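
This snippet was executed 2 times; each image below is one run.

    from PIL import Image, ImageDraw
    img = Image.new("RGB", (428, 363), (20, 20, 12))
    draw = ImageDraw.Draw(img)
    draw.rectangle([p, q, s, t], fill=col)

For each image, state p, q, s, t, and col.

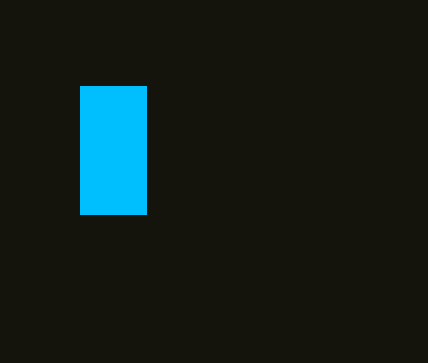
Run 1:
p = 80
q = 86
s = 146
t = 214
col = 'deepskyblue'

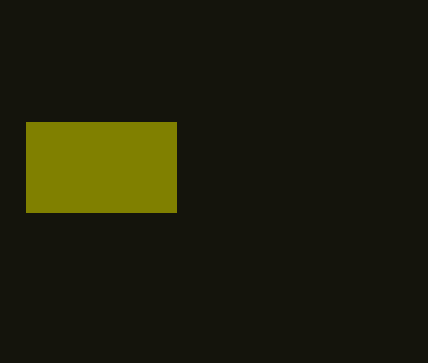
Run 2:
p = 26, q = 122, s = 176, t = 212, col = 'olive'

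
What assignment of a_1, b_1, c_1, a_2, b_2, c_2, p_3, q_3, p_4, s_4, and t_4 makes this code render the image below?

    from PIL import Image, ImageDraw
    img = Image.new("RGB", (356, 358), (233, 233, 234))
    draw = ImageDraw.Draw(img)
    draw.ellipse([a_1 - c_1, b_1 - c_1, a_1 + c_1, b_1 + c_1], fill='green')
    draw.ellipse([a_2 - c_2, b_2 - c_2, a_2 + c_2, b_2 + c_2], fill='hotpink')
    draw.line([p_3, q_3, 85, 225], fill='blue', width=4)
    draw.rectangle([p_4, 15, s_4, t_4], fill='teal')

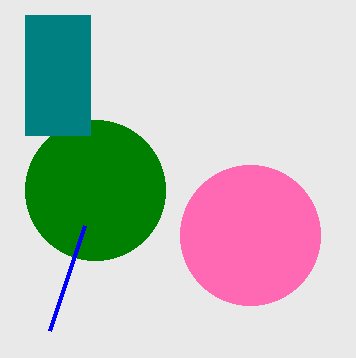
a_1 = 95; b_1 = 190; c_1 = 70; a_2 = 250; b_2 = 235; c_2 = 70; p_3 = 50; q_3 = 330; p_4 = 25; s_4 = 90; t_4 = 135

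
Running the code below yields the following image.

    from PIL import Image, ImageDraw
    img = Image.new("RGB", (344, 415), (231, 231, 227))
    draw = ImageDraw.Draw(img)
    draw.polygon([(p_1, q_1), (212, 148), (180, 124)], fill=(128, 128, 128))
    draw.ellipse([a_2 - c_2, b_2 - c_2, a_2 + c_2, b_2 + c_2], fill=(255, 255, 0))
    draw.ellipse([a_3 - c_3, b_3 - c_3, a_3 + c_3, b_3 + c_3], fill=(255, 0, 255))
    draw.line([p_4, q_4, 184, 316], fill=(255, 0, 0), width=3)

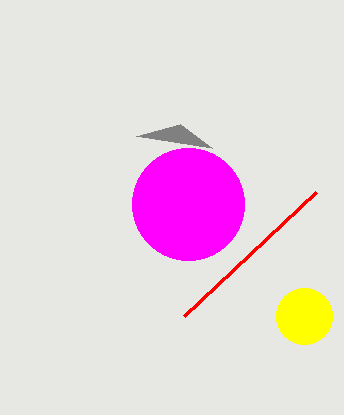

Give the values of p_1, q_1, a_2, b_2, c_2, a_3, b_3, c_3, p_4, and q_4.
p_1 = 136
q_1 = 136
a_2 = 304
b_2 = 316
c_2 = 28
a_3 = 188
b_3 = 204
c_3 = 56
p_4 = 316
q_4 = 192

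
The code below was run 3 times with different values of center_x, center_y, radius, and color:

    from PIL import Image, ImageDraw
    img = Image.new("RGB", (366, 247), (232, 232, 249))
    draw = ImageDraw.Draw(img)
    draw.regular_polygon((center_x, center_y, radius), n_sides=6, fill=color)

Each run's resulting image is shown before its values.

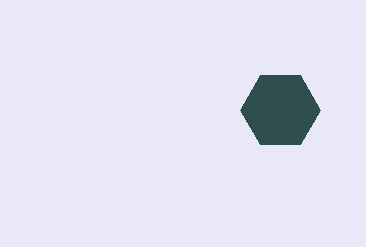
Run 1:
center_x = 280; center_y = 110; radius = 40; color = 'darkslategray'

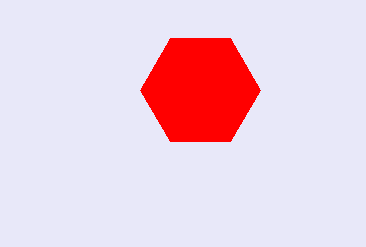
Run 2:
center_x = 200
center_y = 90
radius = 60
color = 'red'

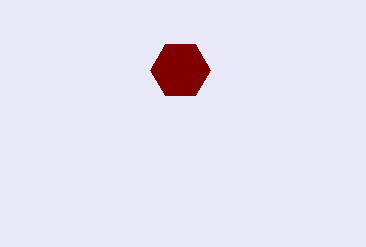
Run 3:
center_x = 180; center_y = 70; radius = 30; color = 'maroon'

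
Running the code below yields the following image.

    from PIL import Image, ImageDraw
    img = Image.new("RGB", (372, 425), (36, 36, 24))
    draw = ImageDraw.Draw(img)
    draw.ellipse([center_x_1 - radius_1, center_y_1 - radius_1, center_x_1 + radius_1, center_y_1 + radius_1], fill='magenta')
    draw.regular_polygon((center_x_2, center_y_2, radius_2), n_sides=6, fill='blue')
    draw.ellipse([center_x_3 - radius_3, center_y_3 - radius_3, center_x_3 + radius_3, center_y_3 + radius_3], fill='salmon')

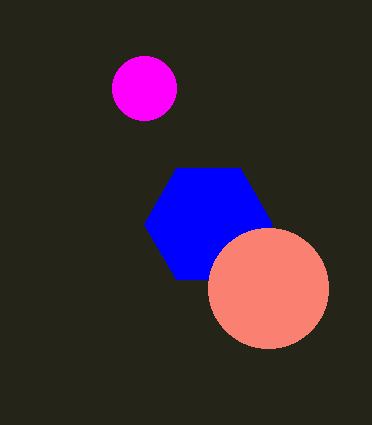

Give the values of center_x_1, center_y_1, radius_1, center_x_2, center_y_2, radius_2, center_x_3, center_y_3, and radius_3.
center_x_1 = 144, center_y_1 = 88, radius_1 = 32, center_x_2 = 208, center_y_2 = 224, radius_2 = 64, center_x_3 = 268, center_y_3 = 288, radius_3 = 60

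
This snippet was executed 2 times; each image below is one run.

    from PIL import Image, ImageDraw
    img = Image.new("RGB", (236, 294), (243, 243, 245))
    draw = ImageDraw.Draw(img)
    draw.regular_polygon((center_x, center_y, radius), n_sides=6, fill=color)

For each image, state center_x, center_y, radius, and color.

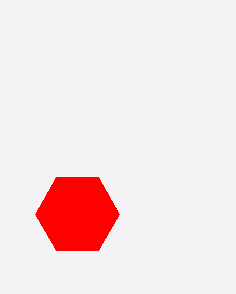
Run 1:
center_x = 77; center_y = 214; radius = 42; color = 'red'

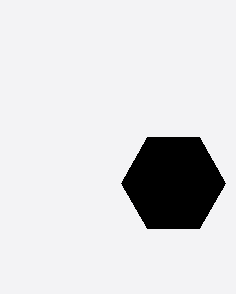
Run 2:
center_x = 173; center_y = 183; radius = 52; color = 'black'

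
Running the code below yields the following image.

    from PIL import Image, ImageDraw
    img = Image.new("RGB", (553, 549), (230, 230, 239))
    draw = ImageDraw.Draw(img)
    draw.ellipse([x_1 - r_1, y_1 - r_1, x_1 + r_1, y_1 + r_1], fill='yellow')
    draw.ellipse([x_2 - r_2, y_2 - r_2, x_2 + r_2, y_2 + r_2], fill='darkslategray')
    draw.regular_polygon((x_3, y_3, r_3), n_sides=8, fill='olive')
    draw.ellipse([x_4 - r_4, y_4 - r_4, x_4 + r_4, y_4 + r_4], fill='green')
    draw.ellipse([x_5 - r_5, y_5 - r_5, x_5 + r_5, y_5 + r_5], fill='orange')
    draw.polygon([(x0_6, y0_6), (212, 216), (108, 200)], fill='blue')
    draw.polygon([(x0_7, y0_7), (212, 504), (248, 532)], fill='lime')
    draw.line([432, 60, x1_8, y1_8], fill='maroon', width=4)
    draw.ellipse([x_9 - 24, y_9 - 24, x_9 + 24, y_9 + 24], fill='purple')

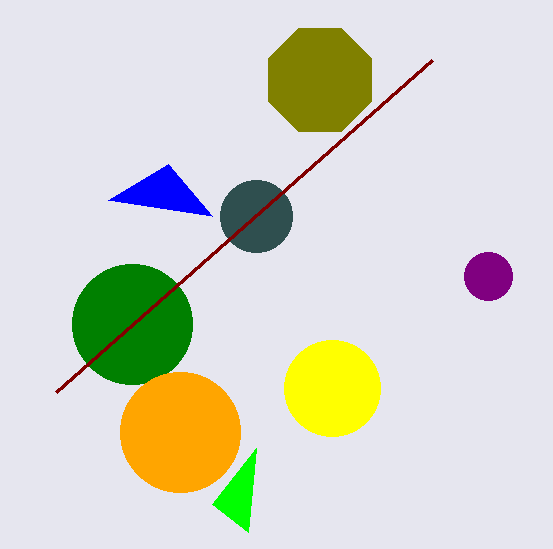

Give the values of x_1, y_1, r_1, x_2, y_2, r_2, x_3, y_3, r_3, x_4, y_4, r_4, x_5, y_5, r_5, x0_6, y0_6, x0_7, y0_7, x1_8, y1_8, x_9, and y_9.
x_1 = 332; y_1 = 388; r_1 = 48; x_2 = 256; y_2 = 216; r_2 = 36; x_3 = 320; y_3 = 80; r_3 = 56; x_4 = 132; y_4 = 324; r_4 = 60; x_5 = 180; y_5 = 432; r_5 = 60; x0_6 = 168; y0_6 = 164; x0_7 = 256; y0_7 = 448; x1_8 = 56; y1_8 = 392; x_9 = 488; y_9 = 276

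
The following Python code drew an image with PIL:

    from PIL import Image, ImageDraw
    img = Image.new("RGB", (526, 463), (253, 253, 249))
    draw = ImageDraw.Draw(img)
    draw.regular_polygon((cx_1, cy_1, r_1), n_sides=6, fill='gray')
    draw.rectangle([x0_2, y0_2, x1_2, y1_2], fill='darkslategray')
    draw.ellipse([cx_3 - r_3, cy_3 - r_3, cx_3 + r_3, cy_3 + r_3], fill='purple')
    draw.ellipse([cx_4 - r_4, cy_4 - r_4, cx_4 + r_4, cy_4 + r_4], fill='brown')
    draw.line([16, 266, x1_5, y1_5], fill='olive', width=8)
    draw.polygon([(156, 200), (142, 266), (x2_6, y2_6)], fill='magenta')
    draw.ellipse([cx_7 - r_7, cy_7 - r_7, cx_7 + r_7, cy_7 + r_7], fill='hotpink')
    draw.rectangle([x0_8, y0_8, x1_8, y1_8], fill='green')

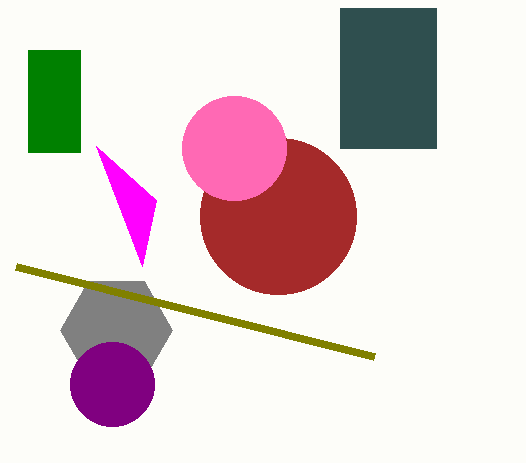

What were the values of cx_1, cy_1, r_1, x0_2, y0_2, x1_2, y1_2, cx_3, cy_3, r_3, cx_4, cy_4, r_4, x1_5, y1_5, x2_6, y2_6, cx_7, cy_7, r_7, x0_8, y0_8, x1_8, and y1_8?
cx_1 = 116
cy_1 = 330
r_1 = 56
x0_2 = 340
y0_2 = 8
x1_2 = 436
y1_2 = 148
cx_3 = 112
cy_3 = 384
r_3 = 42
cx_4 = 278
cy_4 = 216
r_4 = 78
x1_5 = 374
y1_5 = 356
x2_6 = 96
y2_6 = 146
cx_7 = 234
cy_7 = 148
r_7 = 52
x0_8 = 28
y0_8 = 50
x1_8 = 80
y1_8 = 152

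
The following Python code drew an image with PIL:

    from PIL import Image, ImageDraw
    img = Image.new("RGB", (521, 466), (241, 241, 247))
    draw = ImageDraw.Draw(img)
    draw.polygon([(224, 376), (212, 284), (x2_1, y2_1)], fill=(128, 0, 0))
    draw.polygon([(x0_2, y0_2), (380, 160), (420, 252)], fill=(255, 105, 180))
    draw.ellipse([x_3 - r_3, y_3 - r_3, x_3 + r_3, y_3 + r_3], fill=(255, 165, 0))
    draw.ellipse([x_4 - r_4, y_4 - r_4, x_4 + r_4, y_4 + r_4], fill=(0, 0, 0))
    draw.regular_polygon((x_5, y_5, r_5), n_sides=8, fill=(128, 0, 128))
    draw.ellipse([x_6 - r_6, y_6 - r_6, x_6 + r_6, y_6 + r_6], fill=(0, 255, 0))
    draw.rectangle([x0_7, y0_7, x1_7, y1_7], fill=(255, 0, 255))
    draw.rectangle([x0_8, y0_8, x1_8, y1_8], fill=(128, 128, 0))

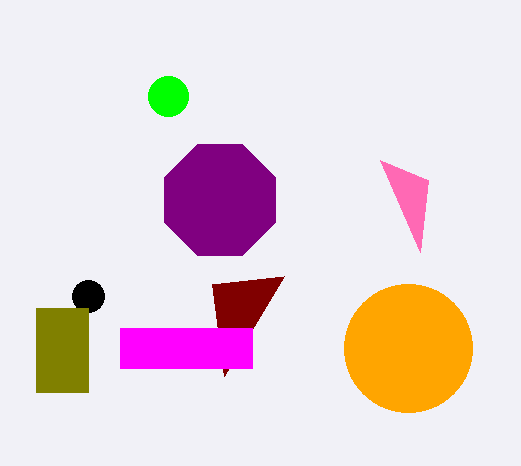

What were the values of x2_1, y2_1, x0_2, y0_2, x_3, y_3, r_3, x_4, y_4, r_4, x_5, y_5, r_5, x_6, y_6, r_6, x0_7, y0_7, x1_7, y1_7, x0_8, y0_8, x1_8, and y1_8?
x2_1 = 284; y2_1 = 276; x0_2 = 428; y0_2 = 180; x_3 = 408; y_3 = 348; r_3 = 64; x_4 = 88; y_4 = 296; r_4 = 16; x_5 = 220; y_5 = 200; r_5 = 60; x_6 = 168; y_6 = 96; r_6 = 20; x0_7 = 120; y0_7 = 328; x1_7 = 252; y1_7 = 368; x0_8 = 36; y0_8 = 308; x1_8 = 88; y1_8 = 392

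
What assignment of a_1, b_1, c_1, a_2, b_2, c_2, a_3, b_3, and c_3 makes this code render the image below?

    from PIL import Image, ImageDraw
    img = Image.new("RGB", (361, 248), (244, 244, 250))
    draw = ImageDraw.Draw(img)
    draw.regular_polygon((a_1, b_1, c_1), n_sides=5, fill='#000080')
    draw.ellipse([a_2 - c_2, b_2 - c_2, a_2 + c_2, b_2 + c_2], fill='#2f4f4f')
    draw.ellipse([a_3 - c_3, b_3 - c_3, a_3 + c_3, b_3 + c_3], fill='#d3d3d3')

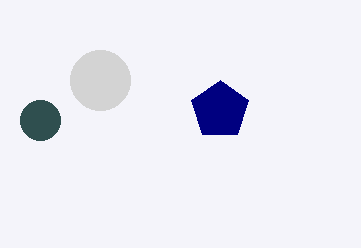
a_1 = 220, b_1 = 110, c_1 = 30, a_2 = 40, b_2 = 120, c_2 = 20, a_3 = 100, b_3 = 80, c_3 = 30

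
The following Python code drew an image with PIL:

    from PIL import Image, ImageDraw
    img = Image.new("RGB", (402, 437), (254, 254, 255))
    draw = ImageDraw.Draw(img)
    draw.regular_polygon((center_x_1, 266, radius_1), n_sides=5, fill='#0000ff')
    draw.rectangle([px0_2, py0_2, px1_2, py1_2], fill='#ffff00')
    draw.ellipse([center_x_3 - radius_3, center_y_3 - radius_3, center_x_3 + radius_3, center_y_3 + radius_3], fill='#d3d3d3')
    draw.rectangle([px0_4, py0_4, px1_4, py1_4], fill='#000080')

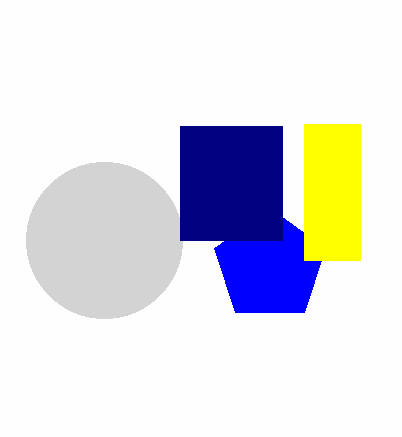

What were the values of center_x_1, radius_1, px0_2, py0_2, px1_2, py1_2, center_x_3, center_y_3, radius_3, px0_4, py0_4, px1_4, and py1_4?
center_x_1 = 270; radius_1 = 58; px0_2 = 304; py0_2 = 124; px1_2 = 360; py1_2 = 260; center_x_3 = 104; center_y_3 = 240; radius_3 = 78; px0_4 = 180; py0_4 = 126; px1_4 = 282; py1_4 = 240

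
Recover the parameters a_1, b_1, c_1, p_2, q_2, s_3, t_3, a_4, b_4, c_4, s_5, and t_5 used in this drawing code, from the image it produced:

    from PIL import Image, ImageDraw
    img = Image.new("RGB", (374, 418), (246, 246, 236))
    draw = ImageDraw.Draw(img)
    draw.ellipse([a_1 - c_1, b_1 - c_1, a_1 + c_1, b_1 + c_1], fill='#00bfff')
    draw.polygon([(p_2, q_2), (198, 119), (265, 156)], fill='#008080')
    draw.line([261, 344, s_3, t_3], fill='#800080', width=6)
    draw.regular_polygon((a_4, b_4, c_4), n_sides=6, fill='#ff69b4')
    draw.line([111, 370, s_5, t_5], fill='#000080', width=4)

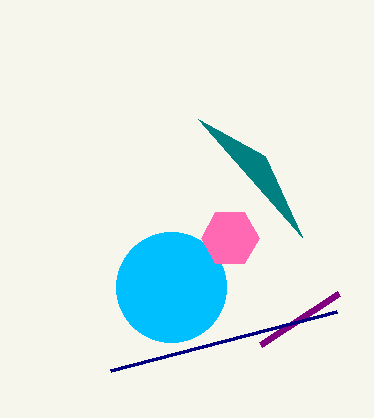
a_1 = 171
b_1 = 287
c_1 = 55
p_2 = 302
q_2 = 237
s_3 = 339
t_3 = 293
a_4 = 230
b_4 = 238
c_4 = 29
s_5 = 337
t_5 = 311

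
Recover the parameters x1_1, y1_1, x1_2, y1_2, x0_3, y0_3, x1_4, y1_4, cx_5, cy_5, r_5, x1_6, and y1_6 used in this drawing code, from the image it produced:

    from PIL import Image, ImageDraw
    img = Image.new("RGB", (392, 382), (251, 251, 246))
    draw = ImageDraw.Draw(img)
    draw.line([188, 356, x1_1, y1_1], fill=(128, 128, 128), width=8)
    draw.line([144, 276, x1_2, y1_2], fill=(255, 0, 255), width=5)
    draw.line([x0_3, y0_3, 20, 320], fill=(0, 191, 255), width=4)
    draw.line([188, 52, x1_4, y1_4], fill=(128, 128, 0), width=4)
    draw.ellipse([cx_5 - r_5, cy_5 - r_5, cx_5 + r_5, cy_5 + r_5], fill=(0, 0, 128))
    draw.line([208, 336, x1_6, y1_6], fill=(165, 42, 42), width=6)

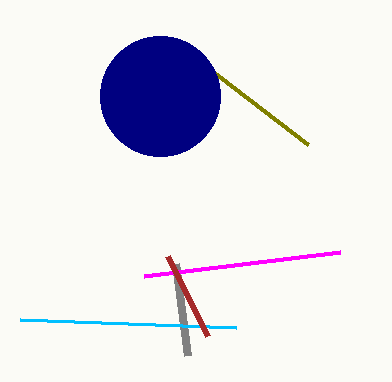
x1_1 = 176; y1_1 = 264; x1_2 = 340; y1_2 = 252; x0_3 = 236; y0_3 = 328; x1_4 = 308; y1_4 = 144; cx_5 = 160; cy_5 = 96; r_5 = 60; x1_6 = 168; y1_6 = 256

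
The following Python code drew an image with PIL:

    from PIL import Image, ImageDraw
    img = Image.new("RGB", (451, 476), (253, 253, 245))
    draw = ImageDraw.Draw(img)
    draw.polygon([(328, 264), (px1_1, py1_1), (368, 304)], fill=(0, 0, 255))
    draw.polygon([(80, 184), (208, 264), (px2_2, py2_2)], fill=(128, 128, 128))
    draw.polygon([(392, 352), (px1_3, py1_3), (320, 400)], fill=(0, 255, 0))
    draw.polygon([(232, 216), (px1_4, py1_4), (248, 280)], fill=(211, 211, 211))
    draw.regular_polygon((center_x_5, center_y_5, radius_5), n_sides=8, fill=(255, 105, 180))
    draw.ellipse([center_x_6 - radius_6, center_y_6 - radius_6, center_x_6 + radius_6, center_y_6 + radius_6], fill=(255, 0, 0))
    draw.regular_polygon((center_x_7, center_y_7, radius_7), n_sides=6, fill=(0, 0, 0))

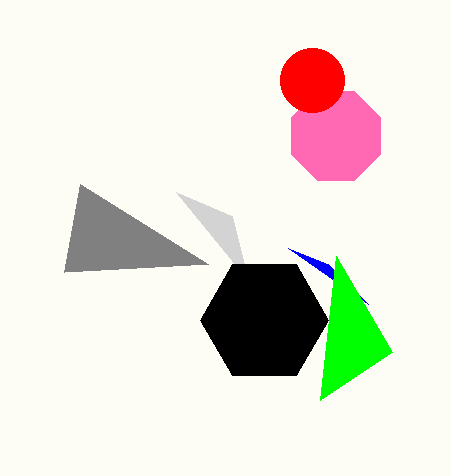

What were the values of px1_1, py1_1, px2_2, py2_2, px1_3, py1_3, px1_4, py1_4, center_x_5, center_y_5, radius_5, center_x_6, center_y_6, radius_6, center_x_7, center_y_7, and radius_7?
px1_1 = 288, py1_1 = 248, px2_2 = 64, py2_2 = 272, px1_3 = 336, py1_3 = 256, px1_4 = 176, py1_4 = 192, center_x_5 = 336, center_y_5 = 136, radius_5 = 48, center_x_6 = 312, center_y_6 = 80, radius_6 = 32, center_x_7 = 264, center_y_7 = 320, radius_7 = 64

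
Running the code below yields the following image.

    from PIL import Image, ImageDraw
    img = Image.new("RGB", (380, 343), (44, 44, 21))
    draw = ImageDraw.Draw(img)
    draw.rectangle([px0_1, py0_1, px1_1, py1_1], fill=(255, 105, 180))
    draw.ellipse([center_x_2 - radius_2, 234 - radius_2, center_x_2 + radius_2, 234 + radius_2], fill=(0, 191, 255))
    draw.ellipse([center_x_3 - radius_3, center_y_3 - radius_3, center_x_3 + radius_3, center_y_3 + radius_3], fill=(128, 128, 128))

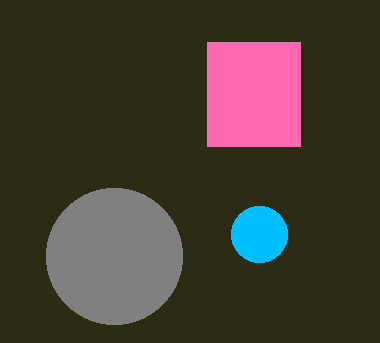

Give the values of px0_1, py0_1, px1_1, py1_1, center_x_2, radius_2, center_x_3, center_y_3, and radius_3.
px0_1 = 207
py0_1 = 42
px1_1 = 300
py1_1 = 146
center_x_2 = 259
radius_2 = 28
center_x_3 = 114
center_y_3 = 256
radius_3 = 68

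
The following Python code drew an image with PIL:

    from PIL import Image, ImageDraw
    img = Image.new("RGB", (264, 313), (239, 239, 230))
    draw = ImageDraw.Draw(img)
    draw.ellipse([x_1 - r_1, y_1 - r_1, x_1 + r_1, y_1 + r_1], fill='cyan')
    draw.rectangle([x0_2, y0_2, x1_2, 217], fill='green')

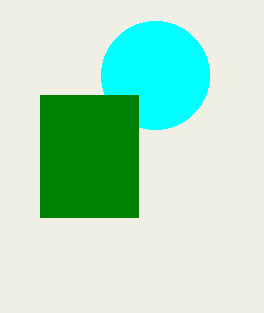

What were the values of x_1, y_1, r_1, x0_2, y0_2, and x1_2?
x_1 = 155, y_1 = 75, r_1 = 54, x0_2 = 40, y0_2 = 95, x1_2 = 138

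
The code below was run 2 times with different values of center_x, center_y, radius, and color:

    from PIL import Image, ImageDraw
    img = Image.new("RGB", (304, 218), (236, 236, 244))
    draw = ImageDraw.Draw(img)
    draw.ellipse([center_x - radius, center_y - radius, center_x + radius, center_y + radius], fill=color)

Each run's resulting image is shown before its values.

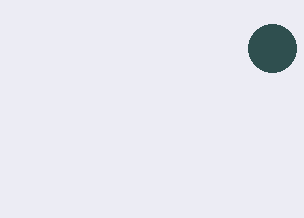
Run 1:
center_x = 272; center_y = 48; radius = 24; color = 'darkslategray'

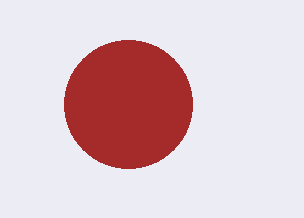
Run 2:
center_x = 128
center_y = 104
radius = 64
color = 'brown'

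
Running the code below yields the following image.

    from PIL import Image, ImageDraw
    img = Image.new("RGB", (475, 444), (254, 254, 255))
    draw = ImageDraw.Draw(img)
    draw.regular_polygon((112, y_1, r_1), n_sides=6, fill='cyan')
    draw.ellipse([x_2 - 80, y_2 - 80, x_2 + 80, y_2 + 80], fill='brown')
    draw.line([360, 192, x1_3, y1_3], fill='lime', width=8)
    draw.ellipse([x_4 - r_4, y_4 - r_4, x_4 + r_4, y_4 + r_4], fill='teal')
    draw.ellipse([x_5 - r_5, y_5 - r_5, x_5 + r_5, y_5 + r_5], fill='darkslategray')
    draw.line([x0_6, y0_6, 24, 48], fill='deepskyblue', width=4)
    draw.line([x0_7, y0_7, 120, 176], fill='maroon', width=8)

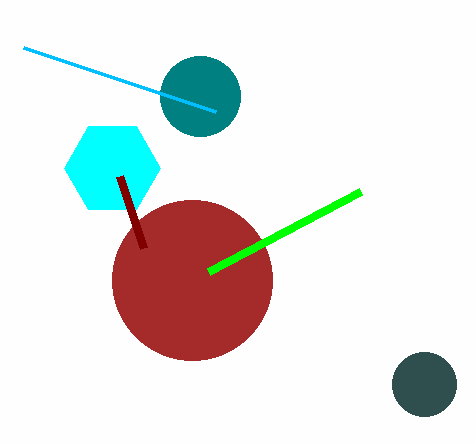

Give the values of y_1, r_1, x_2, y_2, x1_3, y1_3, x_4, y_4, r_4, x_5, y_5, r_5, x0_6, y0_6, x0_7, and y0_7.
y_1 = 168, r_1 = 48, x_2 = 192, y_2 = 280, x1_3 = 208, y1_3 = 272, x_4 = 200, y_4 = 96, r_4 = 40, x_5 = 424, y_5 = 384, r_5 = 32, x0_6 = 216, y0_6 = 112, x0_7 = 144, y0_7 = 248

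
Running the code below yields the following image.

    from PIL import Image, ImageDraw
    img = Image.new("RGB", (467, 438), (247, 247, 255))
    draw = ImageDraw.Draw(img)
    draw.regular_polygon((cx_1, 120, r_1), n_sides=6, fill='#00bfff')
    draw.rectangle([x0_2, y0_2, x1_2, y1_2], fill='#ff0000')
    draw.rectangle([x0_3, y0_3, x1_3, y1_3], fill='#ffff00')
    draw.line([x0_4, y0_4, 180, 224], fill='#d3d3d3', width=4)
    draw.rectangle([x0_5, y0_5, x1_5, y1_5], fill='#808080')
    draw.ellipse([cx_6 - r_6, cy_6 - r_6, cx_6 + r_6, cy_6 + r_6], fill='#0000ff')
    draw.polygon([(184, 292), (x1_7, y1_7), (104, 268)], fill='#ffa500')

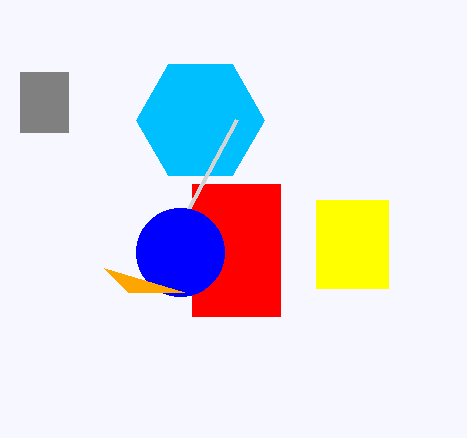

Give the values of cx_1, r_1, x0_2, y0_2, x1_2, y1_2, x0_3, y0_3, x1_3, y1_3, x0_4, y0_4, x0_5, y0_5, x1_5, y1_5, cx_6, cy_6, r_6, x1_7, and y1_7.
cx_1 = 200; r_1 = 64; x0_2 = 192; y0_2 = 184; x1_2 = 280; y1_2 = 316; x0_3 = 316; y0_3 = 200; x1_3 = 388; y1_3 = 288; x0_4 = 236; y0_4 = 120; x0_5 = 20; y0_5 = 72; x1_5 = 68; y1_5 = 132; cx_6 = 180; cy_6 = 252; r_6 = 44; x1_7 = 128; y1_7 = 292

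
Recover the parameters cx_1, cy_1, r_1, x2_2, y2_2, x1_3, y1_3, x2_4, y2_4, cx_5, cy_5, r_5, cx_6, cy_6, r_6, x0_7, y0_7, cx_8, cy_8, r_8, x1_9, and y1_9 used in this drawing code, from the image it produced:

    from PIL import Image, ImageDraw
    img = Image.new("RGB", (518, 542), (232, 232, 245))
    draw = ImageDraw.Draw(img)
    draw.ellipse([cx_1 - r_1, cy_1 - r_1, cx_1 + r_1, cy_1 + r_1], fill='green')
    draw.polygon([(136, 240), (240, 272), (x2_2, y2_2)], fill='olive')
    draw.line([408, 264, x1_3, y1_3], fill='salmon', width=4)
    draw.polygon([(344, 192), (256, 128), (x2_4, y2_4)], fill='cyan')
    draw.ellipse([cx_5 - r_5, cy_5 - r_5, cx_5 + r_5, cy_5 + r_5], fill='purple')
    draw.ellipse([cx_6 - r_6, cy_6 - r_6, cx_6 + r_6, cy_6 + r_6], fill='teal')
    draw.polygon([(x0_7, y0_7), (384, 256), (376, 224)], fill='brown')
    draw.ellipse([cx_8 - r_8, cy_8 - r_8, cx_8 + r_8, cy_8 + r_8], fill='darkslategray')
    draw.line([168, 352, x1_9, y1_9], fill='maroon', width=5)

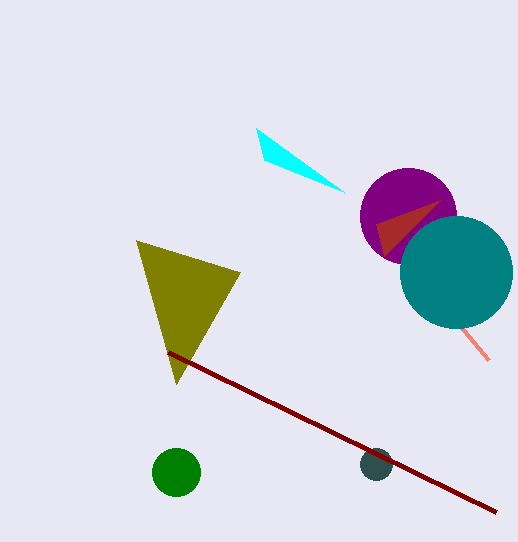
cx_1 = 176; cy_1 = 472; r_1 = 24; x2_2 = 176; y2_2 = 384; x1_3 = 488; y1_3 = 360; x2_4 = 264; y2_4 = 160; cx_5 = 408; cy_5 = 216; r_5 = 48; cx_6 = 456; cy_6 = 272; r_6 = 56; x0_7 = 440; y0_7 = 200; cx_8 = 376; cy_8 = 464; r_8 = 16; x1_9 = 496; y1_9 = 512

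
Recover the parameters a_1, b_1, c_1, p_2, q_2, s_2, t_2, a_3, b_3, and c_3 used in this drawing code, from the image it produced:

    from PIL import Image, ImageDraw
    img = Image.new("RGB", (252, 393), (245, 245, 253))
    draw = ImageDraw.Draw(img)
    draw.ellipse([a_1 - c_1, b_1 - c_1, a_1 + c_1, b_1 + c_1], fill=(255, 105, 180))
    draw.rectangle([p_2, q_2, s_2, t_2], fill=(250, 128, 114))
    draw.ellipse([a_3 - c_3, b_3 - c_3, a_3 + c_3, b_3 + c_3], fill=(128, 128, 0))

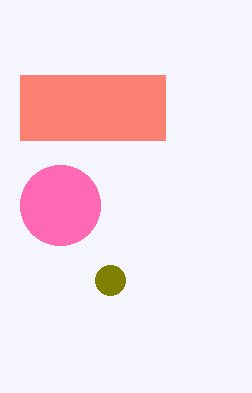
a_1 = 60, b_1 = 205, c_1 = 40, p_2 = 20, q_2 = 75, s_2 = 165, t_2 = 140, a_3 = 110, b_3 = 280, c_3 = 15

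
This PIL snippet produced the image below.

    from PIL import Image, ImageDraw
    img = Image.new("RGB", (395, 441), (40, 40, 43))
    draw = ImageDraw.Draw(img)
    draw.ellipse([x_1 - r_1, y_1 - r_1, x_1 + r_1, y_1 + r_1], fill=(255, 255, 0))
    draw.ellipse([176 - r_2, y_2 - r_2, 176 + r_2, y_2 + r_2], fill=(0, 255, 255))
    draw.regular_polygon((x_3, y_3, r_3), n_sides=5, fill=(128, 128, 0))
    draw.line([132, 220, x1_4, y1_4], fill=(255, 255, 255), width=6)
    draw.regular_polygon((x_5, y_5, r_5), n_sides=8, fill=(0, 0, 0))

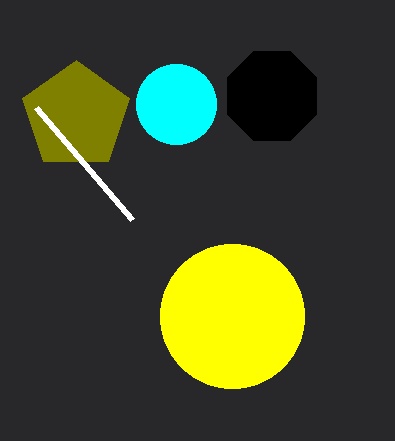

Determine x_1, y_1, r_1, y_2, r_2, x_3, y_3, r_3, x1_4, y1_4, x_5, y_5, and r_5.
x_1 = 232, y_1 = 316, r_1 = 72, y_2 = 104, r_2 = 40, x_3 = 76, y_3 = 116, r_3 = 56, x1_4 = 36, y1_4 = 108, x_5 = 272, y_5 = 96, r_5 = 48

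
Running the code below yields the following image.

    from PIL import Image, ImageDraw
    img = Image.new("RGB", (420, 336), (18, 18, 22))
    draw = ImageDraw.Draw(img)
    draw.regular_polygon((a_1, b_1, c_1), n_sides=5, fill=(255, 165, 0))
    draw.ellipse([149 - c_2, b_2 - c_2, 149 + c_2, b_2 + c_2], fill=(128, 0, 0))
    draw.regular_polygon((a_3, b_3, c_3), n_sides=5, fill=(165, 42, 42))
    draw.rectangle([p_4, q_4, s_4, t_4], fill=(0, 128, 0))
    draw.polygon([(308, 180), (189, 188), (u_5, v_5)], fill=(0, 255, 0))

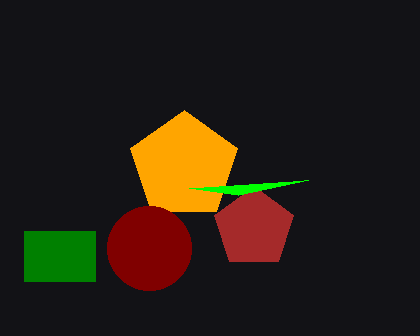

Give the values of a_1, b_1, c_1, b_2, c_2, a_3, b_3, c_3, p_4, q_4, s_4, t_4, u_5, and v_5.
a_1 = 184, b_1 = 166, c_1 = 56, b_2 = 248, c_2 = 42, a_3 = 254, b_3 = 228, c_3 = 42, p_4 = 24, q_4 = 231, s_4 = 95, t_4 = 281, u_5 = 238, v_5 = 195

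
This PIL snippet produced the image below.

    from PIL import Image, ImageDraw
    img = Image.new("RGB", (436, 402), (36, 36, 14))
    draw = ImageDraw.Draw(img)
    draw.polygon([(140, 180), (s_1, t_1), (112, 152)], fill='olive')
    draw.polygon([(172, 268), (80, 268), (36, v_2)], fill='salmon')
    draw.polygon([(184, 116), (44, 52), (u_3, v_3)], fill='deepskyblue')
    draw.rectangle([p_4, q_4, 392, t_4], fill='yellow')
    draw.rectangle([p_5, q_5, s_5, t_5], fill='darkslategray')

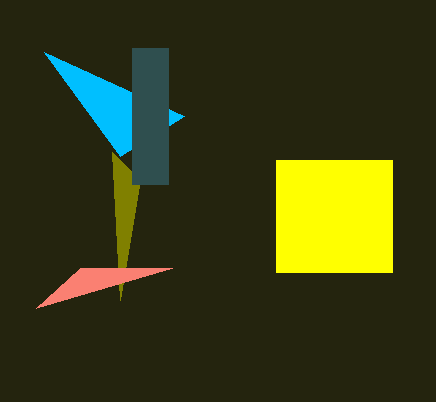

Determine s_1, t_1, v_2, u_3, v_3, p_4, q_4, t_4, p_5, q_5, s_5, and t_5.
s_1 = 120, t_1 = 300, v_2 = 308, u_3 = 120, v_3 = 156, p_4 = 276, q_4 = 160, t_4 = 272, p_5 = 132, q_5 = 48, s_5 = 168, t_5 = 184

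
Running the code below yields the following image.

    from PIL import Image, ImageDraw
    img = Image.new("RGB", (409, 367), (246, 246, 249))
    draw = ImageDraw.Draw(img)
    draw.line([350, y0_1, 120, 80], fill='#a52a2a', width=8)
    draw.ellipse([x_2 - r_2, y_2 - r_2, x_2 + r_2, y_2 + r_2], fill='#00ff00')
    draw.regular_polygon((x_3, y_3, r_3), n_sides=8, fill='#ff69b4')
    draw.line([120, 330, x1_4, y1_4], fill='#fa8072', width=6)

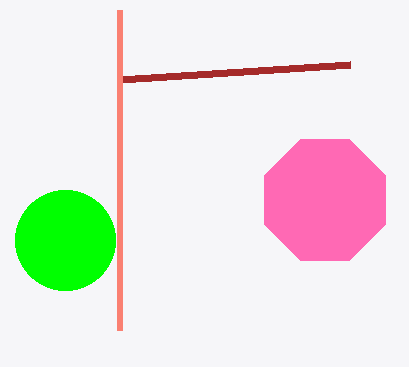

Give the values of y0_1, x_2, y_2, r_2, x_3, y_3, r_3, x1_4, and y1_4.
y0_1 = 65; x_2 = 65; y_2 = 240; r_2 = 50; x_3 = 325; y_3 = 200; r_3 = 65; x1_4 = 120; y1_4 = 10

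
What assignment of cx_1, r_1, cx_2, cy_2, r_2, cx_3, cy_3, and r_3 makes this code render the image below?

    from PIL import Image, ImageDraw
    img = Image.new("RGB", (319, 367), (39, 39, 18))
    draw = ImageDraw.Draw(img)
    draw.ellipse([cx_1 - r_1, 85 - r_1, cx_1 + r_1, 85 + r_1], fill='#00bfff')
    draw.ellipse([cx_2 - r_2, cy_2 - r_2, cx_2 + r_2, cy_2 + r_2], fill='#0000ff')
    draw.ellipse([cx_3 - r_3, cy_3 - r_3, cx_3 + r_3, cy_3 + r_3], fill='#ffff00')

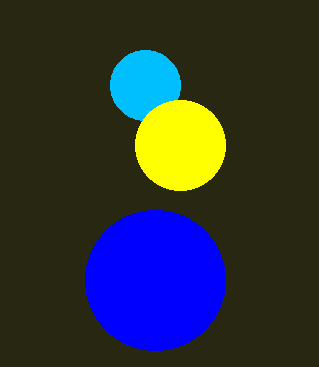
cx_1 = 145; r_1 = 35; cx_2 = 155; cy_2 = 280; r_2 = 70; cx_3 = 180; cy_3 = 145; r_3 = 45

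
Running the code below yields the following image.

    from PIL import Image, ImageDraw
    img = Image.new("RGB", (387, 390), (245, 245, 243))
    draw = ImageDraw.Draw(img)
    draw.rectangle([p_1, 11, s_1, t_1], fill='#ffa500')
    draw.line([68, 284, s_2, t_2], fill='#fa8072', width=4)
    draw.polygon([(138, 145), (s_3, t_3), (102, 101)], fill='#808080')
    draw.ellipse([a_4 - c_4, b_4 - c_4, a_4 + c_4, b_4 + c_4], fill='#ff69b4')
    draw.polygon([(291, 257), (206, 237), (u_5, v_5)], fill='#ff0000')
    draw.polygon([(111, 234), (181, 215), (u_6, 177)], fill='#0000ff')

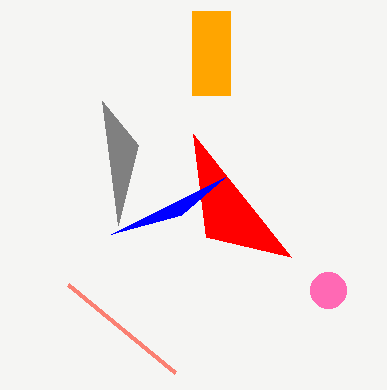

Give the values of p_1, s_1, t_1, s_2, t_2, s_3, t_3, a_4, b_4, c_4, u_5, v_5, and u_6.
p_1 = 192; s_1 = 230; t_1 = 95; s_2 = 175; t_2 = 372; s_3 = 118; t_3 = 225; a_4 = 328; b_4 = 290; c_4 = 18; u_5 = 193; v_5 = 134; u_6 = 225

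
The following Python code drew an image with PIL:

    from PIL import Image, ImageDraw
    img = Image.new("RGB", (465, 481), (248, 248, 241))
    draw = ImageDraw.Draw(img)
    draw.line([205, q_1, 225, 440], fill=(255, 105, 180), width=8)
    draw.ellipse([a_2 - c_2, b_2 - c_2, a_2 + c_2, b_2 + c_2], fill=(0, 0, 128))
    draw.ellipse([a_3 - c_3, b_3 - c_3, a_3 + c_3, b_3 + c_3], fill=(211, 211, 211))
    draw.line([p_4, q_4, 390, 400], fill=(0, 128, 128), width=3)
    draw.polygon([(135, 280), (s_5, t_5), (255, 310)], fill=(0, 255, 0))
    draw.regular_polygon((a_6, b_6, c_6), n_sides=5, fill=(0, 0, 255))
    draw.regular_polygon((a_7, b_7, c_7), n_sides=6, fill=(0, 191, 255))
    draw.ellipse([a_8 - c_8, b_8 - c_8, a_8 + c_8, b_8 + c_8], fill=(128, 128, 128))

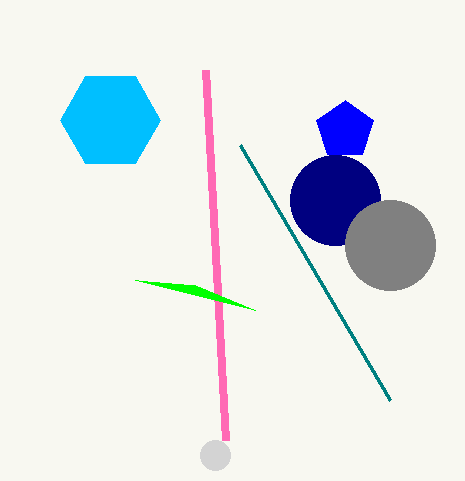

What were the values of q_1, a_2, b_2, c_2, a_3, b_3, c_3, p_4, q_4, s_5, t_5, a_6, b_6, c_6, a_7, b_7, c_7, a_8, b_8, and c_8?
q_1 = 70
a_2 = 335
b_2 = 200
c_2 = 45
a_3 = 215
b_3 = 455
c_3 = 15
p_4 = 240
q_4 = 145
s_5 = 195
t_5 = 285
a_6 = 345
b_6 = 130
c_6 = 30
a_7 = 110
b_7 = 120
c_7 = 50
a_8 = 390
b_8 = 245
c_8 = 45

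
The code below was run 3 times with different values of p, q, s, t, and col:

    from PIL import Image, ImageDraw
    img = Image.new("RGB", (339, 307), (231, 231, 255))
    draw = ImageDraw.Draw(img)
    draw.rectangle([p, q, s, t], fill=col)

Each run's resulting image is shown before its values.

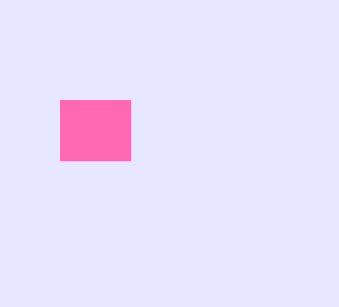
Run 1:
p = 60, q = 100, s = 130, t = 160, col = 'hotpink'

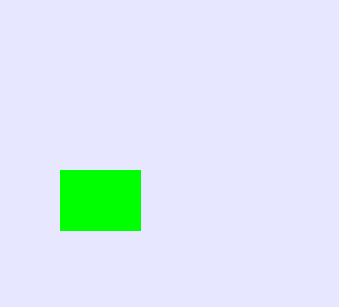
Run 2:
p = 60
q = 170
s = 140
t = 230
col = 'lime'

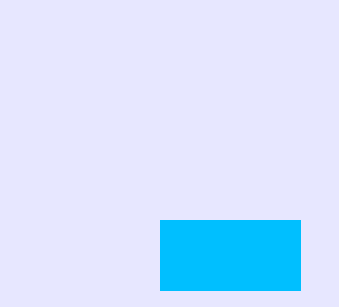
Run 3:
p = 160, q = 220, s = 300, t = 290, col = 'deepskyblue'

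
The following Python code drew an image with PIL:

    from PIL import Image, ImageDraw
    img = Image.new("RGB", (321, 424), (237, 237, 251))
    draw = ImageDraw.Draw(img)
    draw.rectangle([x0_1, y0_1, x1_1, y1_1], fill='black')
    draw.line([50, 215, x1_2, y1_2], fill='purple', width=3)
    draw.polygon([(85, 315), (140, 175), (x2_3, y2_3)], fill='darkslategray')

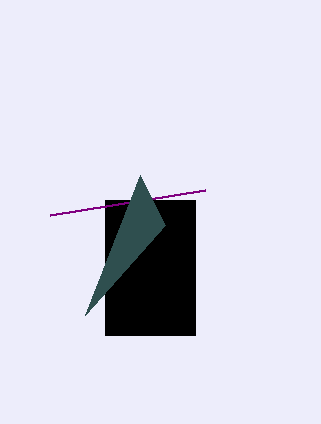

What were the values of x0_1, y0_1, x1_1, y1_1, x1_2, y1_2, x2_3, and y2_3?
x0_1 = 105, y0_1 = 200, x1_1 = 195, y1_1 = 335, x1_2 = 205, y1_2 = 190, x2_3 = 165, y2_3 = 225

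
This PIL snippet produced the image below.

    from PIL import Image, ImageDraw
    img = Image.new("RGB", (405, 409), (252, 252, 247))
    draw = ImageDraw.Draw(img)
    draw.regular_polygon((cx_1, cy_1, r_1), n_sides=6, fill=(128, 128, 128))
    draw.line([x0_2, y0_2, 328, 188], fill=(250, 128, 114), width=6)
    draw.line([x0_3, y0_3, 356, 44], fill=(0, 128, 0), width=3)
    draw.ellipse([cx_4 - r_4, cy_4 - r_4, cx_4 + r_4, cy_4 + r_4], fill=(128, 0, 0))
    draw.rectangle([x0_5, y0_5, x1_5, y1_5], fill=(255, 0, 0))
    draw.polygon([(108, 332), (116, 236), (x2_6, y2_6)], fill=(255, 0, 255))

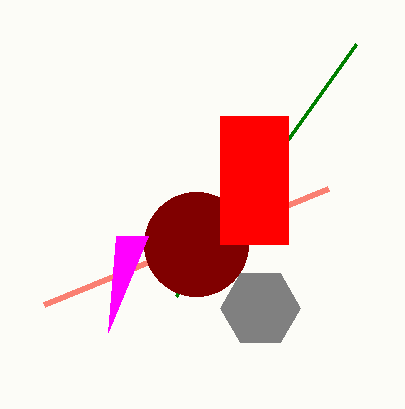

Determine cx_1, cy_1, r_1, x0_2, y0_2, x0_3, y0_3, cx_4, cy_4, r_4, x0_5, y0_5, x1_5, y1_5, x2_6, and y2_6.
cx_1 = 260, cy_1 = 308, r_1 = 40, x0_2 = 44, y0_2 = 304, x0_3 = 176, y0_3 = 296, cx_4 = 196, cy_4 = 244, r_4 = 52, x0_5 = 220, y0_5 = 116, x1_5 = 288, y1_5 = 244, x2_6 = 148, y2_6 = 236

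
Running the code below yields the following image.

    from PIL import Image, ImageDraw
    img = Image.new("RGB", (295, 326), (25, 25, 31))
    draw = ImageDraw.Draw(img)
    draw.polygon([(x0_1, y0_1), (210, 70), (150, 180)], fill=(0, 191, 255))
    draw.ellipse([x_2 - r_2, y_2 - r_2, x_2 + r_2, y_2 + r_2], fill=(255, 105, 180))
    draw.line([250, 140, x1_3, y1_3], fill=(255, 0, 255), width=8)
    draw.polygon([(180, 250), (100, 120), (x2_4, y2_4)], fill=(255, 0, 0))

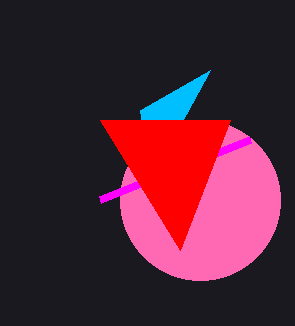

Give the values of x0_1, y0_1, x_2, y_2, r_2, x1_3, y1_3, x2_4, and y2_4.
x0_1 = 140
y0_1 = 110
x_2 = 200
y_2 = 200
r_2 = 80
x1_3 = 100
y1_3 = 200
x2_4 = 230
y2_4 = 120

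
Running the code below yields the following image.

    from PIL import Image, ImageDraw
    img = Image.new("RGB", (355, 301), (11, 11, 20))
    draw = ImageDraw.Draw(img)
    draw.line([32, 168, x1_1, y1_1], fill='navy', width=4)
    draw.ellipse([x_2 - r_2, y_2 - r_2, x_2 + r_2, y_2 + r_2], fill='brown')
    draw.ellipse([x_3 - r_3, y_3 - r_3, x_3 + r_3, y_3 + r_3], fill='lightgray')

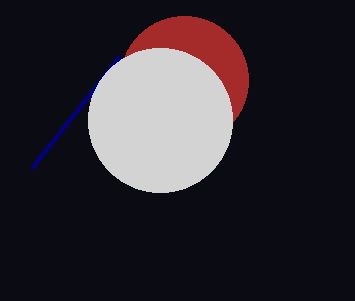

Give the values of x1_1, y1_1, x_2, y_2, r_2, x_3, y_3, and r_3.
x1_1 = 120; y1_1 = 56; x_2 = 184; y_2 = 80; r_2 = 64; x_3 = 160; y_3 = 120; r_3 = 72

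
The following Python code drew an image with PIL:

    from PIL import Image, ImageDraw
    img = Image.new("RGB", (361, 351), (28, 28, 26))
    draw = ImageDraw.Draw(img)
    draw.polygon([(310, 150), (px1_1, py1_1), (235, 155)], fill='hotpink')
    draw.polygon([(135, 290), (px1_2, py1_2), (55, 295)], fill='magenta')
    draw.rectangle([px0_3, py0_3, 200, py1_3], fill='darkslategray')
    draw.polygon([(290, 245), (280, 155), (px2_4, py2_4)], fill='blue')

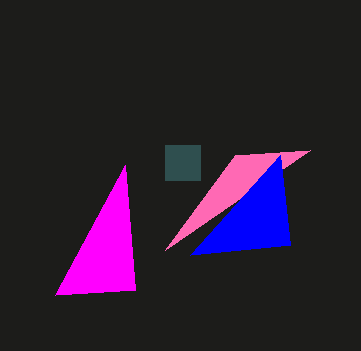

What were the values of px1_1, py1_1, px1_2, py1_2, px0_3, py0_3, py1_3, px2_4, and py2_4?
px1_1 = 165
py1_1 = 250
px1_2 = 125
py1_2 = 165
px0_3 = 165
py0_3 = 145
py1_3 = 180
px2_4 = 190
py2_4 = 255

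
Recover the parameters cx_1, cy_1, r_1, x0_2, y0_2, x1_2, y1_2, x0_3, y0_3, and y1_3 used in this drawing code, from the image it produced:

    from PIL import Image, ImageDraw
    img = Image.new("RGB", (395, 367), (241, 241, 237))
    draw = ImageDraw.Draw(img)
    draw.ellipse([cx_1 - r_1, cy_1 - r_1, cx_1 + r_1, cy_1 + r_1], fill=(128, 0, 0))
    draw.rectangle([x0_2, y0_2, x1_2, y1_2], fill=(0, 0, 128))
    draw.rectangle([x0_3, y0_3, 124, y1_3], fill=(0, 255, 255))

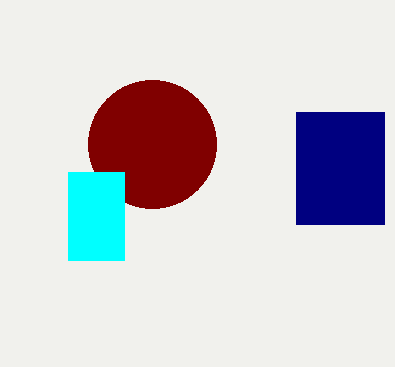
cx_1 = 152
cy_1 = 144
r_1 = 64
x0_2 = 296
y0_2 = 112
x1_2 = 384
y1_2 = 224
x0_3 = 68
y0_3 = 172
y1_3 = 260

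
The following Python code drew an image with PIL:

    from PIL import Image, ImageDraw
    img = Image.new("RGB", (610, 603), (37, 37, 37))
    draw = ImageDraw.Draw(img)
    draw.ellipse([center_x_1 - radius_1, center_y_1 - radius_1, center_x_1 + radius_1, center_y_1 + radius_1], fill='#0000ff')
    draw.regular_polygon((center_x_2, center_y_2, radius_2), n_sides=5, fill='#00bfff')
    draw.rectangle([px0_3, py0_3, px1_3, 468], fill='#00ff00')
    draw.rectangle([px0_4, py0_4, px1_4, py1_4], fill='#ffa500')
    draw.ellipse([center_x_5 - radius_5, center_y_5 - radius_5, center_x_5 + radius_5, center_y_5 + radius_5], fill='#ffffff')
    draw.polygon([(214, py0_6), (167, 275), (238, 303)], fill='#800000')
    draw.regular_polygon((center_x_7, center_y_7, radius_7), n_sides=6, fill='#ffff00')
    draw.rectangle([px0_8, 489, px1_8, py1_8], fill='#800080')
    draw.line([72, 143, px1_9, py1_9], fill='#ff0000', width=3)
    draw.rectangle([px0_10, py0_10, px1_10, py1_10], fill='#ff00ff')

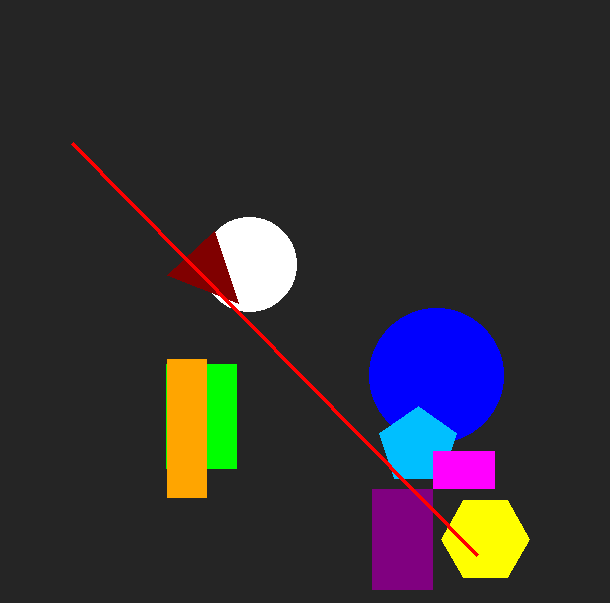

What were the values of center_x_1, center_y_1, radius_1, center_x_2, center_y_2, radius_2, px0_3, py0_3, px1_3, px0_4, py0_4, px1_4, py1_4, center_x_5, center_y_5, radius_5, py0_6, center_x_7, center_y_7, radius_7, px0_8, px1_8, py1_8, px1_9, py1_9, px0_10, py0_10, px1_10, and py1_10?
center_x_1 = 436, center_y_1 = 375, radius_1 = 67, center_x_2 = 418, center_y_2 = 446, radius_2 = 40, px0_3 = 166, py0_3 = 364, px1_3 = 236, px0_4 = 167, py0_4 = 359, px1_4 = 206, py1_4 = 497, center_x_5 = 249, center_y_5 = 264, radius_5 = 47, py0_6 = 231, center_x_7 = 485, center_y_7 = 539, radius_7 = 44, px0_8 = 372, px1_8 = 432, py1_8 = 589, px1_9 = 477, py1_9 = 555, px0_10 = 433, py0_10 = 451, px1_10 = 494, py1_10 = 488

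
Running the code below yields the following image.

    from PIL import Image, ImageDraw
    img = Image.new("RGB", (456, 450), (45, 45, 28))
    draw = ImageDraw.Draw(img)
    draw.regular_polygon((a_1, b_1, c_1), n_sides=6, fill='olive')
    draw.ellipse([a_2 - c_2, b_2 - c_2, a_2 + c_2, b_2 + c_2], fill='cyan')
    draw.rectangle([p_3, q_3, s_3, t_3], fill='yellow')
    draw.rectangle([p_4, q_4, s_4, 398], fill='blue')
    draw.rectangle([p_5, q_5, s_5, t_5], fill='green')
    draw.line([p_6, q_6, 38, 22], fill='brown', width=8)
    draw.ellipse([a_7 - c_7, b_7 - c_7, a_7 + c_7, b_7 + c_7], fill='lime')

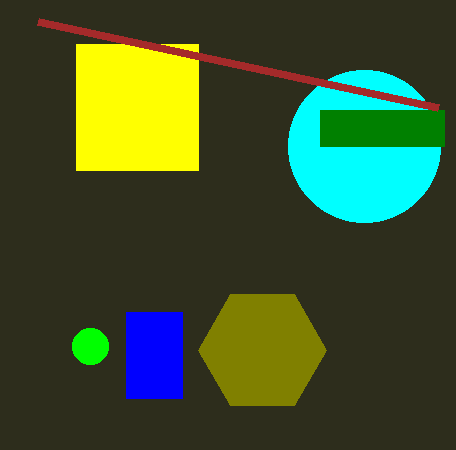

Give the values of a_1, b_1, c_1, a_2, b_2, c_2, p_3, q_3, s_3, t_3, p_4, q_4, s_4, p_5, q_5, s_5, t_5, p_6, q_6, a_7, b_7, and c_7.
a_1 = 262
b_1 = 350
c_1 = 64
a_2 = 364
b_2 = 146
c_2 = 76
p_3 = 76
q_3 = 44
s_3 = 198
t_3 = 170
p_4 = 126
q_4 = 312
s_4 = 182
p_5 = 320
q_5 = 110
s_5 = 444
t_5 = 146
p_6 = 438
q_6 = 108
a_7 = 90
b_7 = 346
c_7 = 18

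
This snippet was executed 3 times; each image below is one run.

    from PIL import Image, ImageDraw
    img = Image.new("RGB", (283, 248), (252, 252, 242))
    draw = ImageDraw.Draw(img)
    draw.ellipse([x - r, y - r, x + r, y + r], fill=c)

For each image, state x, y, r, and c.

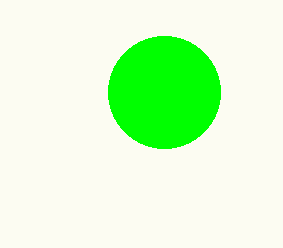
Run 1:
x = 164; y = 92; r = 56; c = 'lime'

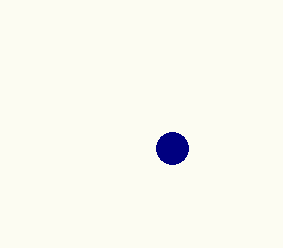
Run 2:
x = 172, y = 148, r = 16, c = 'navy'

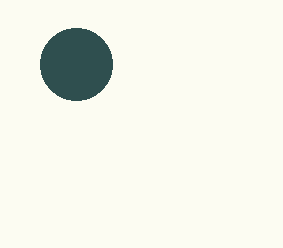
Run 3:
x = 76, y = 64, r = 36, c = 'darkslategray'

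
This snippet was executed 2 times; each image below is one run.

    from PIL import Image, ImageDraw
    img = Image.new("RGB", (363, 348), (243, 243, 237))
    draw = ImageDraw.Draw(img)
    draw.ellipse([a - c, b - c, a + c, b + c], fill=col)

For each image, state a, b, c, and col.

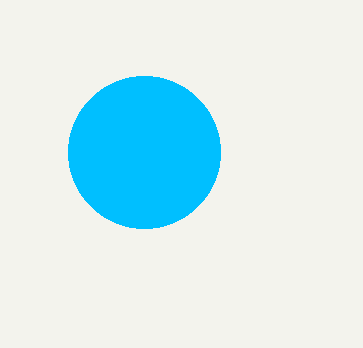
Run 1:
a = 144; b = 152; c = 76; col = 'deepskyblue'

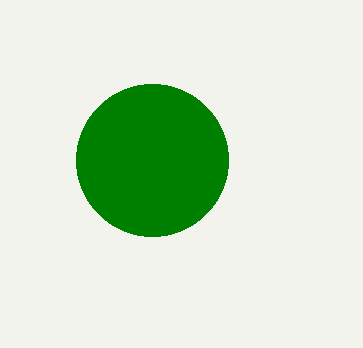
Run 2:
a = 152, b = 160, c = 76, col = 'green'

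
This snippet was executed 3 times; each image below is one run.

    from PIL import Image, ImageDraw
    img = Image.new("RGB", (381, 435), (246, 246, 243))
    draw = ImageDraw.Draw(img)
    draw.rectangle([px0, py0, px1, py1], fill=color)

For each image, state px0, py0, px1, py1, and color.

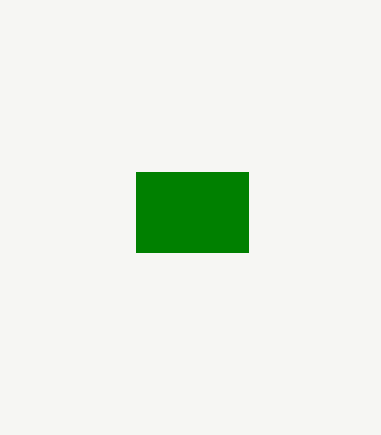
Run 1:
px0 = 136, py0 = 172, px1 = 248, py1 = 252, color = 'green'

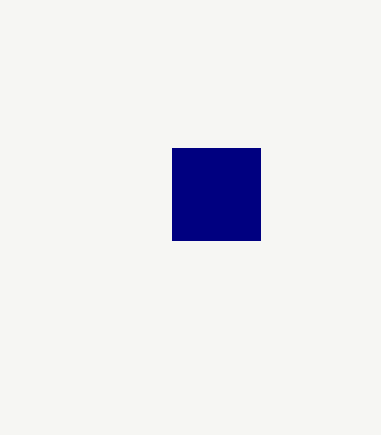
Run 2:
px0 = 172, py0 = 148, px1 = 260, py1 = 240, color = 'navy'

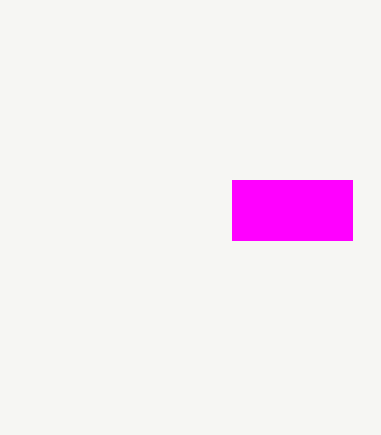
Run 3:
px0 = 232
py0 = 180
px1 = 352
py1 = 240
color = 'magenta'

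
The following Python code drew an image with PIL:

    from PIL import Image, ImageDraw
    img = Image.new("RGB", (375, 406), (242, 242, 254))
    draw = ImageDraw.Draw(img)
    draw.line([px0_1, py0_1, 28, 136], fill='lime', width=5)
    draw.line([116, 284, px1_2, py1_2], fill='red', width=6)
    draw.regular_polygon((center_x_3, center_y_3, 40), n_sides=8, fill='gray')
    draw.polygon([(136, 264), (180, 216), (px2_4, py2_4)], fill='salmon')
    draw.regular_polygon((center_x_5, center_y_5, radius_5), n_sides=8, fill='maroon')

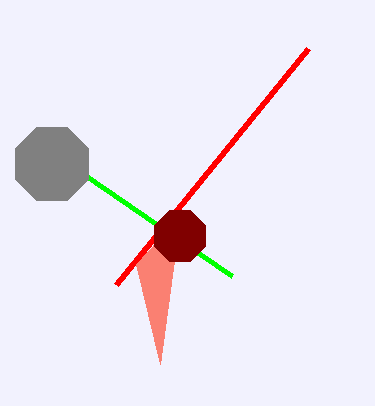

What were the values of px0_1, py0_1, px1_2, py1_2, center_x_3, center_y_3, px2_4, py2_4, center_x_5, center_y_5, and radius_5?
px0_1 = 232, py0_1 = 276, px1_2 = 308, py1_2 = 48, center_x_3 = 52, center_y_3 = 164, px2_4 = 160, py2_4 = 364, center_x_5 = 180, center_y_5 = 236, radius_5 = 28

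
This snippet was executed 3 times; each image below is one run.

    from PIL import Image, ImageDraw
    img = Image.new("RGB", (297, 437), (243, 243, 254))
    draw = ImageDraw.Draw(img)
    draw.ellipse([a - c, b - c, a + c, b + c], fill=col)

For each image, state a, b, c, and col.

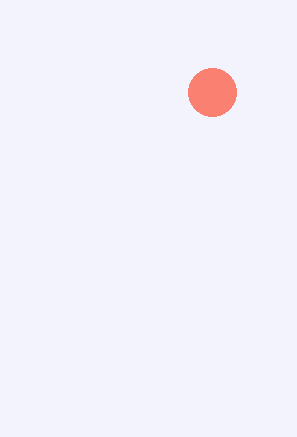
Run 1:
a = 212; b = 92; c = 24; col = 'salmon'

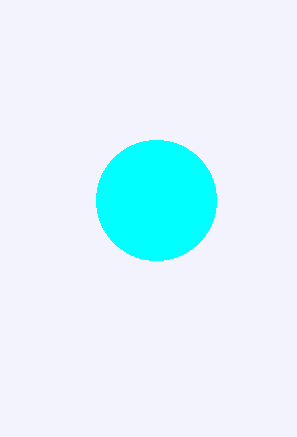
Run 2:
a = 156; b = 200; c = 60; col = 'cyan'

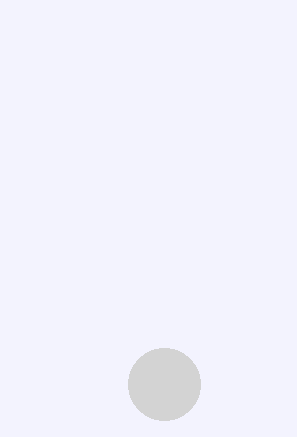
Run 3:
a = 164; b = 384; c = 36; col = 'lightgray'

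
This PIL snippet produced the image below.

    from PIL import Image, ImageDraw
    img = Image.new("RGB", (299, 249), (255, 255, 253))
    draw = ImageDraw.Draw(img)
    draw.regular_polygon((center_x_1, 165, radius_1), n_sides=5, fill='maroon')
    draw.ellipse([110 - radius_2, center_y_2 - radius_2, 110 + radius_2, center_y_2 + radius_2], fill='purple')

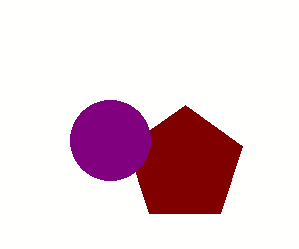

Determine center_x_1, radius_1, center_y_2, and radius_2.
center_x_1 = 185, radius_1 = 60, center_y_2 = 140, radius_2 = 40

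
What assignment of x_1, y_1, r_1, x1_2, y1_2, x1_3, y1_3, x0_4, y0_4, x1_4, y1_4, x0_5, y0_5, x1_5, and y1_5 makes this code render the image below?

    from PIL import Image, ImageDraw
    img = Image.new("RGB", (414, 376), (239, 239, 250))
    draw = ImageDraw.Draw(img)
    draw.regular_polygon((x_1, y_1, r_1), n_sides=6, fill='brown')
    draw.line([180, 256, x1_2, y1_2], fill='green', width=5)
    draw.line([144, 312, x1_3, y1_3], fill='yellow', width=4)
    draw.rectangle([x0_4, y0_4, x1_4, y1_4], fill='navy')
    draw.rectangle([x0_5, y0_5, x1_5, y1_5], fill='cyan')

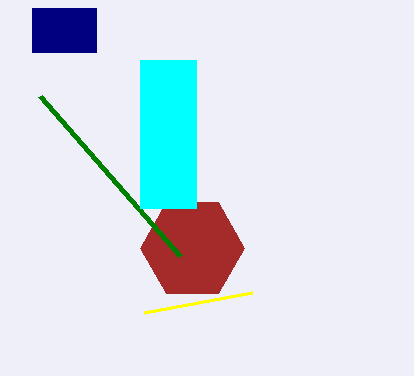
x_1 = 192
y_1 = 248
r_1 = 52
x1_2 = 40
y1_2 = 96
x1_3 = 252
y1_3 = 292
x0_4 = 32
y0_4 = 8
x1_4 = 96
y1_4 = 52
x0_5 = 140
y0_5 = 60
x1_5 = 196
y1_5 = 208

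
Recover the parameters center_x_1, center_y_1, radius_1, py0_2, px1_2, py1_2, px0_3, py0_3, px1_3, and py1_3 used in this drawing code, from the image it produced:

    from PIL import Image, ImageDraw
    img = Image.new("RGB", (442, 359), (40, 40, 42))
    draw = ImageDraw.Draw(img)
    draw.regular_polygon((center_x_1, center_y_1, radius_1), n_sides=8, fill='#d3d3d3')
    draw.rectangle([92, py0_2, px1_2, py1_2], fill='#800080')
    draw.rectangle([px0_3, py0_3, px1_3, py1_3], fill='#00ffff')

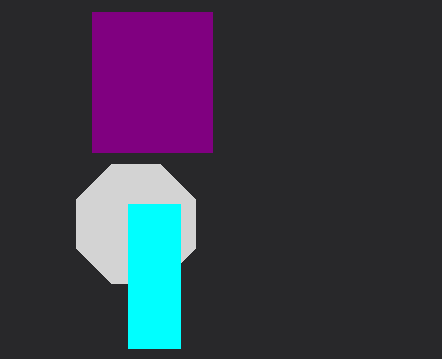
center_x_1 = 136; center_y_1 = 224; radius_1 = 64; py0_2 = 12; px1_2 = 212; py1_2 = 152; px0_3 = 128; py0_3 = 204; px1_3 = 180; py1_3 = 348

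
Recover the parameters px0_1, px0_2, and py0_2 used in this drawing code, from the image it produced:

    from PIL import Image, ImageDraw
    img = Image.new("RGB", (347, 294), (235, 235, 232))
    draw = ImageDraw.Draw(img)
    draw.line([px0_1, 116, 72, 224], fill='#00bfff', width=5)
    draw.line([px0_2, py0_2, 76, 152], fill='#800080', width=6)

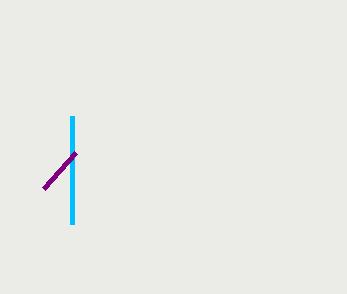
px0_1 = 72; px0_2 = 44; py0_2 = 188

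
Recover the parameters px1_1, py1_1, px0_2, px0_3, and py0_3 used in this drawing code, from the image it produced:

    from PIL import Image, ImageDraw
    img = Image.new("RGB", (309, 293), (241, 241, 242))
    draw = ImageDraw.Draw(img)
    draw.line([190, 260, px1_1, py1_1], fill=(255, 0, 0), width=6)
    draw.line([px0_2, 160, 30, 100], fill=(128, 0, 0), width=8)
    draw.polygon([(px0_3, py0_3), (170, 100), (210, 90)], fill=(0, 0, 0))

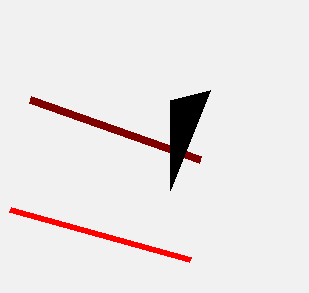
px1_1 = 10, py1_1 = 210, px0_2 = 200, px0_3 = 170, py0_3 = 190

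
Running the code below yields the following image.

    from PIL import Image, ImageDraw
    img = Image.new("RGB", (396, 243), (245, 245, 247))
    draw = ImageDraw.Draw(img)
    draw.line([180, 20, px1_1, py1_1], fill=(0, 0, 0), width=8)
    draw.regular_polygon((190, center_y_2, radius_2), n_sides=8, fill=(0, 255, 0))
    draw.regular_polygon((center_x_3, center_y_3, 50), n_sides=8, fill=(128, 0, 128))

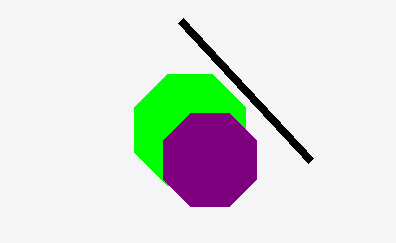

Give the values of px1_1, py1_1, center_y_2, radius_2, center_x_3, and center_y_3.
px1_1 = 310; py1_1 = 160; center_y_2 = 130; radius_2 = 60; center_x_3 = 210; center_y_3 = 160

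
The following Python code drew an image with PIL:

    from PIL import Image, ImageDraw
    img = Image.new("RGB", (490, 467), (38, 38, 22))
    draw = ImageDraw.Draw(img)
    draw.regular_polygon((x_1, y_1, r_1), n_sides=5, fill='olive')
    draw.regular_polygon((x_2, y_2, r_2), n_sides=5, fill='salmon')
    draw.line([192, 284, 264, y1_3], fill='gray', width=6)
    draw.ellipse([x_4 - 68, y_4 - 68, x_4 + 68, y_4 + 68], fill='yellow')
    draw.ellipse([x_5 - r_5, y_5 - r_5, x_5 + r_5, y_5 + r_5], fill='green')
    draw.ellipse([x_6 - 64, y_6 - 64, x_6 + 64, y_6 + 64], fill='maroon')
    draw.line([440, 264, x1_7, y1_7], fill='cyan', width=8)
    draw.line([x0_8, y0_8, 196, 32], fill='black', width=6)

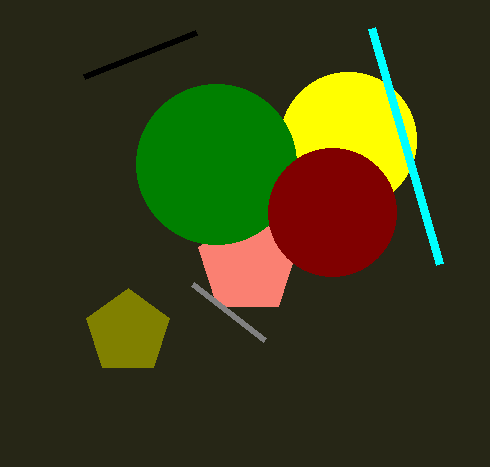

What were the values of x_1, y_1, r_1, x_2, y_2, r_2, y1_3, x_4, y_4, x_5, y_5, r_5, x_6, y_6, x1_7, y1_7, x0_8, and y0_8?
x_1 = 128
y_1 = 332
r_1 = 44
x_2 = 248
y_2 = 264
r_2 = 52
y1_3 = 340
x_4 = 348
y_4 = 140
x_5 = 216
y_5 = 164
r_5 = 80
x_6 = 332
y_6 = 212
x1_7 = 372
y1_7 = 28
x0_8 = 84
y0_8 = 76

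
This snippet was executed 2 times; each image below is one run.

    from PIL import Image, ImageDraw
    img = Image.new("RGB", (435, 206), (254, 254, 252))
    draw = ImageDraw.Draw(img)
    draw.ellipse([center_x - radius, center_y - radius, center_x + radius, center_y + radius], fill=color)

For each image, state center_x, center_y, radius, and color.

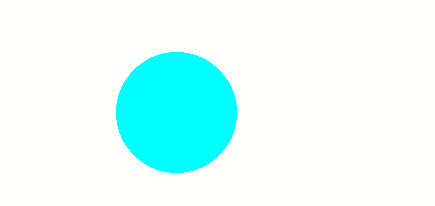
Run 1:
center_x = 176, center_y = 112, radius = 60, color = 'cyan'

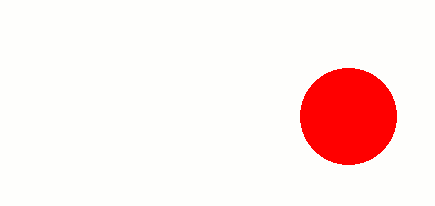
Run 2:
center_x = 348; center_y = 116; radius = 48; color = 'red'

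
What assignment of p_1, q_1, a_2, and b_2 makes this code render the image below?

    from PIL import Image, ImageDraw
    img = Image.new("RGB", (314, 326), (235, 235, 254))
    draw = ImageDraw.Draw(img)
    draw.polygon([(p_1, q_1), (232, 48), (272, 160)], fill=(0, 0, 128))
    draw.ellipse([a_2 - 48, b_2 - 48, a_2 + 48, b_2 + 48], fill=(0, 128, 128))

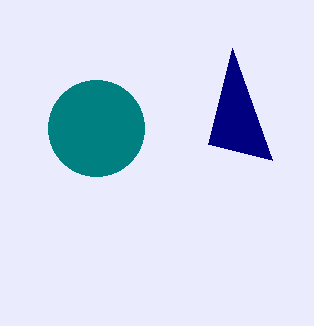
p_1 = 208; q_1 = 144; a_2 = 96; b_2 = 128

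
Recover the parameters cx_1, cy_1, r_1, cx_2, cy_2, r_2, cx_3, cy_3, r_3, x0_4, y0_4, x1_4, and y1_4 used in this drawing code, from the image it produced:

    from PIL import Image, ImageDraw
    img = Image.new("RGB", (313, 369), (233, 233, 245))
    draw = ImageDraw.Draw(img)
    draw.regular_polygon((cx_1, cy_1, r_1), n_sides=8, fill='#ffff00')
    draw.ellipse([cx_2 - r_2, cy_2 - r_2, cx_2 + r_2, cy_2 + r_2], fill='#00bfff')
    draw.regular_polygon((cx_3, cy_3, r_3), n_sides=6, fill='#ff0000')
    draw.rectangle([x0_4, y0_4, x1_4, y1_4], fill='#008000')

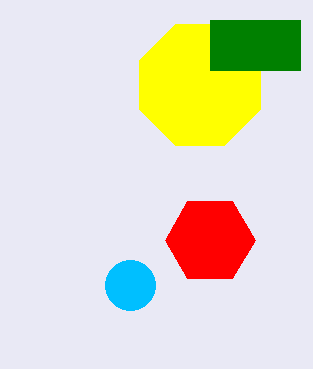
cx_1 = 200; cy_1 = 85; r_1 = 65; cx_2 = 130; cy_2 = 285; r_2 = 25; cx_3 = 210; cy_3 = 240; r_3 = 45; x0_4 = 210; y0_4 = 20; x1_4 = 300; y1_4 = 70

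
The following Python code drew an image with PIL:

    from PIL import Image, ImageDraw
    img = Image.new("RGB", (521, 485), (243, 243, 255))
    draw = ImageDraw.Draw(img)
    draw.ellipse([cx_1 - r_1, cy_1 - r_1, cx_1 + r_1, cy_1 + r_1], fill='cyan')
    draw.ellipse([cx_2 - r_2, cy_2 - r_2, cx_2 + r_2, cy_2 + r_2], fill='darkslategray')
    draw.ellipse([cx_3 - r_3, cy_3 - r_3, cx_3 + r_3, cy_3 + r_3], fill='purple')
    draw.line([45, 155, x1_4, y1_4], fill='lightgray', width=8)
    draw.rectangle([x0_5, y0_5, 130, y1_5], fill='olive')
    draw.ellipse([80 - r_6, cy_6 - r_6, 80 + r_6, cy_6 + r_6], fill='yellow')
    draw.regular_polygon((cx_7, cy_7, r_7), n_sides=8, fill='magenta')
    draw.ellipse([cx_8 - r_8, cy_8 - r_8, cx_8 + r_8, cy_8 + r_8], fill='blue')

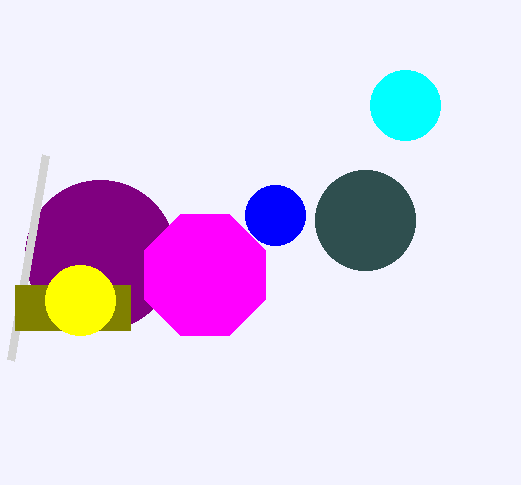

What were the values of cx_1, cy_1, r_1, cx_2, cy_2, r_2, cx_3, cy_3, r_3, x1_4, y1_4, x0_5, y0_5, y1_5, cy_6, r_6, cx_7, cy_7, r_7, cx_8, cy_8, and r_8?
cx_1 = 405
cy_1 = 105
r_1 = 35
cx_2 = 365
cy_2 = 220
r_2 = 50
cx_3 = 100
cy_3 = 255
r_3 = 75
x1_4 = 10
y1_4 = 360
x0_5 = 15
y0_5 = 285
y1_5 = 330
cy_6 = 300
r_6 = 35
cx_7 = 205
cy_7 = 275
r_7 = 65
cx_8 = 275
cy_8 = 215
r_8 = 30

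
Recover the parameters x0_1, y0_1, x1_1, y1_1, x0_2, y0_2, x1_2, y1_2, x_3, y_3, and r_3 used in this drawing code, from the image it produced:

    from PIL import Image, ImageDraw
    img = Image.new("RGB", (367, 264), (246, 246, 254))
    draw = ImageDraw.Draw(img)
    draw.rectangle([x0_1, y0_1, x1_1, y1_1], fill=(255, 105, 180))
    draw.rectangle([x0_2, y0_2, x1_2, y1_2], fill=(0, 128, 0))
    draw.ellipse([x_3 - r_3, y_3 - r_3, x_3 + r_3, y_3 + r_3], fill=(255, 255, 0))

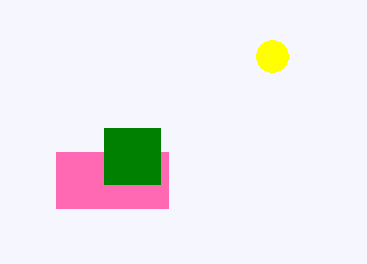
x0_1 = 56; y0_1 = 152; x1_1 = 168; y1_1 = 208; x0_2 = 104; y0_2 = 128; x1_2 = 160; y1_2 = 184; x_3 = 272; y_3 = 56; r_3 = 16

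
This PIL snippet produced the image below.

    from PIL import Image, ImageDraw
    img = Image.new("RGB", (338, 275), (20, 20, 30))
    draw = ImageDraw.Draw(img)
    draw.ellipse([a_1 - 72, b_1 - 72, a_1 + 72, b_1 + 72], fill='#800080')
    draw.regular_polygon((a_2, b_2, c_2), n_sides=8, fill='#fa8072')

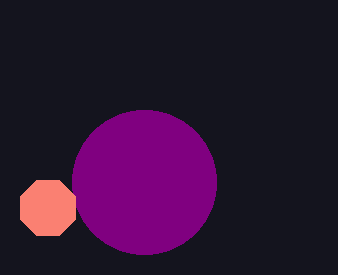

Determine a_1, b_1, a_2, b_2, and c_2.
a_1 = 144; b_1 = 182; a_2 = 48; b_2 = 208; c_2 = 30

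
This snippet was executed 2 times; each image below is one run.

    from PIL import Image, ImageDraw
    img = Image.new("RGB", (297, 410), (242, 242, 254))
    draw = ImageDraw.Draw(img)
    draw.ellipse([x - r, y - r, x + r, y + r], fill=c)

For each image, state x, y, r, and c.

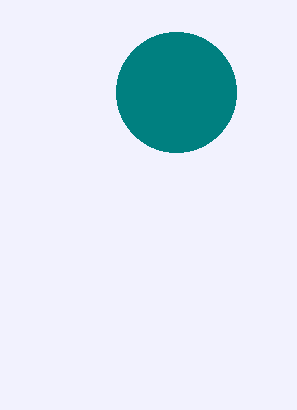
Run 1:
x = 176
y = 92
r = 60
c = 'teal'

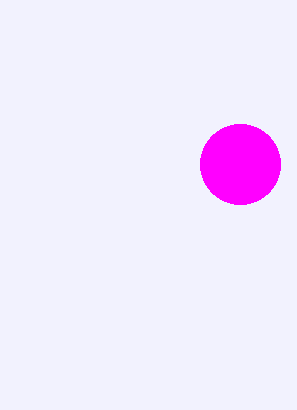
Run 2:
x = 240; y = 164; r = 40; c = 'magenta'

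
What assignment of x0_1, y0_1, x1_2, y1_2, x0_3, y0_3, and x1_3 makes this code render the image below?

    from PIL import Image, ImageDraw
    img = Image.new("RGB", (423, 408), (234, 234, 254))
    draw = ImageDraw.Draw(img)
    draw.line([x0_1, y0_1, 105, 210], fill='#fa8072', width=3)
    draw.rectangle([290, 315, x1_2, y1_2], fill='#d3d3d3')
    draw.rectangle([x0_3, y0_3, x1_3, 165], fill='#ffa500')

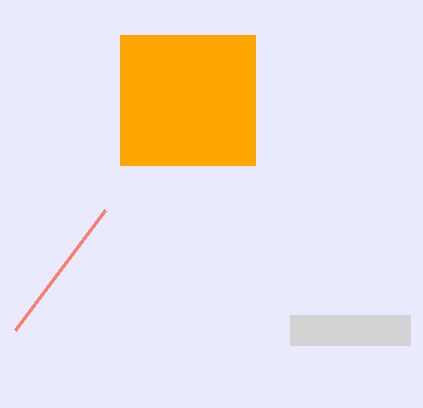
x0_1 = 15; y0_1 = 330; x1_2 = 410; y1_2 = 345; x0_3 = 120; y0_3 = 35; x1_3 = 255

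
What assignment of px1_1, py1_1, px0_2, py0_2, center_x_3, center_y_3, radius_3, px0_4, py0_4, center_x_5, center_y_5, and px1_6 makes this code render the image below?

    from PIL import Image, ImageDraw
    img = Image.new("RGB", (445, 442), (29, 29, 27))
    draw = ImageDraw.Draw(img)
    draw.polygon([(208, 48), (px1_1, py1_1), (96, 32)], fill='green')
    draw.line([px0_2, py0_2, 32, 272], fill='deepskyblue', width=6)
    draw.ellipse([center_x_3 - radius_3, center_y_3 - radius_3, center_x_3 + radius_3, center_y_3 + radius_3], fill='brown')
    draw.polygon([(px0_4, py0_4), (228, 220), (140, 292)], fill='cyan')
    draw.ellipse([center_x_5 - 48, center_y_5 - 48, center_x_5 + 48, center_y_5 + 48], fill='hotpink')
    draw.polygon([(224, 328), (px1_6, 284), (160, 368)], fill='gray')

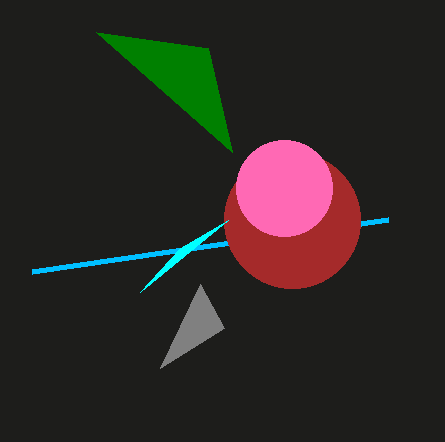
px1_1 = 232; py1_1 = 152; px0_2 = 388; py0_2 = 220; center_x_3 = 292; center_y_3 = 220; radius_3 = 68; px0_4 = 180; py0_4 = 248; center_x_5 = 284; center_y_5 = 188; px1_6 = 200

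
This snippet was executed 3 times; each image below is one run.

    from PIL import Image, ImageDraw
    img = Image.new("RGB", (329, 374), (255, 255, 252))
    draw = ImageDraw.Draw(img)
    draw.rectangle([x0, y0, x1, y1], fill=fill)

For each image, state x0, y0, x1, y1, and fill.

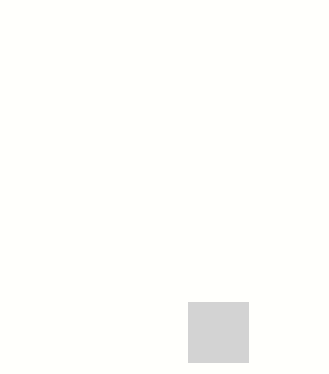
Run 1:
x0 = 188
y0 = 302
x1 = 248
y1 = 362
fill = 'lightgray'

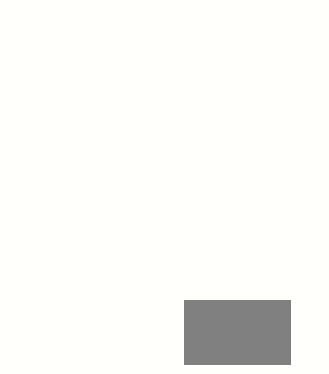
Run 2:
x0 = 184
y0 = 300
x1 = 290
y1 = 364
fill = 'gray'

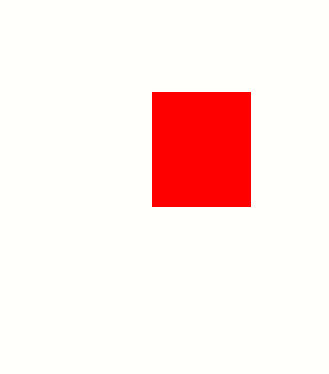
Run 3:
x0 = 152; y0 = 92; x1 = 250; y1 = 206; fill = 'red'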